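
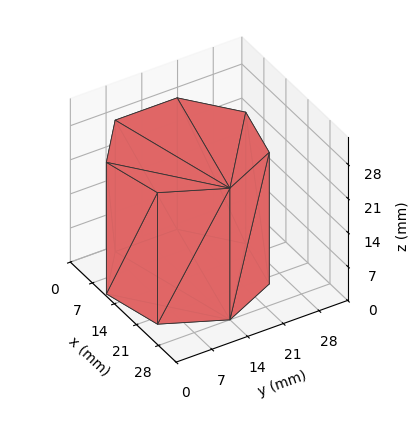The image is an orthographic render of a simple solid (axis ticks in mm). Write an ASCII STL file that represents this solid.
Reading the render: the shape is a regular 7-sided prism (a cylinder approximated with 7 flat sides), circumscribed radius ≈ 14 mm, height ≈ 27 mm (dimensions read to the nearest mm from the axis ticks). For the STL, each face is triangulated and given an outward normal.

solid part
  facet normal 0.0000 0.0000 -1.0000
    outer loop
      vertex 10.88 27.65 0.00
      vertex 22.73 24.95 0.00
      vertex 28.00 14.00 0.00
    endloop
  endfacet
  facet normal 0.0000 0.0000 -1.0000
    outer loop
      vertex 1.39 20.07 0.00
      vertex 10.88 27.65 0.00
      vertex 28.00 14.00 0.00
    endloop
  endfacet
  facet normal 0.0000 0.0000 -1.0000
    outer loop
      vertex 1.39 7.93 0.00
      vertex 1.39 20.07 0.00
      vertex 28.00 14.00 0.00
    endloop
  endfacet
  facet normal 0.0000 0.0000 -1.0000
    outer loop
      vertex 10.88 0.35 0.00
      vertex 1.39 7.93 0.00
      vertex 28.00 14.00 0.00
    endloop
  endfacet
  facet normal 0.0000 0.0000 -1.0000
    outer loop
      vertex 22.73 3.05 0.00
      vertex 10.88 0.35 0.00
      vertex 28.00 14.00 0.00
    endloop
  endfacet
  facet normal 0.0000 0.0000 1.0000
    outer loop
      vertex 28.00 14.00 27.00
      vertex 22.73 24.95 27.00
      vertex 10.88 27.65 27.00
    endloop
  endfacet
  facet normal 0.0000 0.0000 1.0000
    outer loop
      vertex 28.00 14.00 27.00
      vertex 10.88 27.65 27.00
      vertex 1.39 20.07 27.00
    endloop
  endfacet
  facet normal 0.0000 0.0000 1.0000
    outer loop
      vertex 28.00 14.00 27.00
      vertex 1.39 20.07 27.00
      vertex 1.39 7.93 27.00
    endloop
  endfacet
  facet normal 0.0000 0.0000 1.0000
    outer loop
      vertex 28.00 14.00 27.00
      vertex 1.39 7.93 27.00
      vertex 10.88 0.35 27.00
    endloop
  endfacet
  facet normal 0.0000 0.0000 1.0000
    outer loop
      vertex 28.00 14.00 27.00
      vertex 10.88 0.35 27.00
      vertex 22.73 3.05 27.00
    endloop
  endfacet
  facet normal 0.9011 0.4337 0.0000
    outer loop
      vertex 28.00 14.00 0.00
      vertex 22.73 24.95 0.00
      vertex 22.73 24.95 27.00
    endloop
  endfacet
  facet normal 0.9011 0.4337 0.0000
    outer loop
      vertex 28.00 14.00 0.00
      vertex 22.73 24.95 27.00
      vertex 28.00 14.00 27.00
    endloop
  endfacet
  facet normal 0.2222 0.9750 0.0000
    outer loop
      vertex 22.73 24.95 0.00
      vertex 10.88 27.65 0.00
      vertex 10.88 27.65 27.00
    endloop
  endfacet
  facet normal 0.2222 0.9750 0.0000
    outer loop
      vertex 22.73 24.95 0.00
      vertex 10.88 27.65 27.00
      vertex 22.73 24.95 27.00
    endloop
  endfacet
  facet normal -0.6241 0.7814 0.0000
    outer loop
      vertex 10.88 27.65 0.00
      vertex 1.39 20.07 0.00
      vertex 1.39 20.07 27.00
    endloop
  endfacet
  facet normal -0.6241 0.7814 0.0000
    outer loop
      vertex 10.88 27.65 0.00
      vertex 1.39 20.07 27.00
      vertex 10.88 27.65 27.00
    endloop
  endfacet
  facet normal -1.0000 0.0000 0.0000
    outer loop
      vertex 1.39 20.07 0.00
      vertex 1.39 7.93 0.00
      vertex 1.39 7.93 27.00
    endloop
  endfacet
  facet normal -1.0000 0.0000 0.0000
    outer loop
      vertex 1.39 20.07 0.00
      vertex 1.39 7.93 27.00
      vertex 1.39 20.07 27.00
    endloop
  endfacet
  facet normal -0.6241 -0.7814 0.0000
    outer loop
      vertex 1.39 7.93 0.00
      vertex 10.88 0.35 0.00
      vertex 10.88 0.35 27.00
    endloop
  endfacet
  facet normal -0.6241 -0.7814 0.0000
    outer loop
      vertex 1.39 7.93 0.00
      vertex 10.88 0.35 27.00
      vertex 1.39 7.93 27.00
    endloop
  endfacet
  facet normal 0.2222 -0.9750 0.0000
    outer loop
      vertex 10.88 0.35 0.00
      vertex 22.73 3.05 0.00
      vertex 22.73 3.05 27.00
    endloop
  endfacet
  facet normal 0.2222 -0.9750 0.0000
    outer loop
      vertex 10.88 0.35 0.00
      vertex 22.73 3.05 27.00
      vertex 10.88 0.35 27.00
    endloop
  endfacet
  facet normal 0.9011 -0.4337 0.0000
    outer loop
      vertex 22.73 3.05 0.00
      vertex 28.00 14.00 0.00
      vertex 28.00 14.00 27.00
    endloop
  endfacet
  facet normal 0.9011 -0.4337 0.0000
    outer loop
      vertex 22.73 3.05 0.00
      vertex 28.00 14.00 27.00
      vertex 22.73 3.05 27.00
    endloop
  endfacet
endsolid part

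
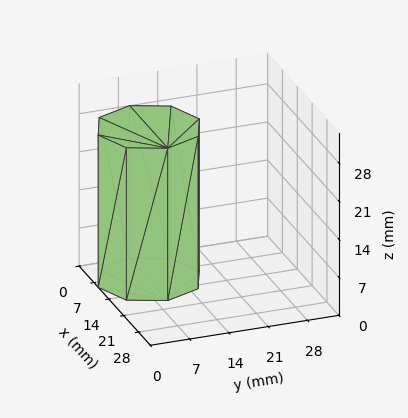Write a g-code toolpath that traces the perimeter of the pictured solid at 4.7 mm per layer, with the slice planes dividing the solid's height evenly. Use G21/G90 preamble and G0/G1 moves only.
Reading the render: the shape is a regular 8-sided prism (a cylinder approximated with 8 flat sides), circumscribed radius ≈ 9 mm, height ≈ 28 mm (dimensions read to the nearest mm from the axis ticks). For the g-code, the solid's height is divided into equal slices at the stated Δz and each level perimeter traced with G1 moves after a G0 lift.

; perimeter-only toolpath
G21 ; units = mm
G90 ; absolute positioning
G28 ; home
; layer 1
G0 Z4.7
G0 X18.0 Y9.0
G1 X15.4 Y15.4
G1 X9.0 Y18.0
G1 X2.6 Y15.4
G1 X0.0 Y9.0
G1 X2.6 Y2.6
G1 X9.0 Y0.0
G1 X15.4 Y2.6
G1 X18.0 Y9.0
; layer 2
G0 Z9.3
G0 X18.0 Y9.0
G1 X15.4 Y15.4
G1 X9.0 Y18.0
G1 X2.6 Y15.4
G1 X0.0 Y9.0
G1 X2.6 Y2.6
G1 X9.0 Y0.0
G1 X15.4 Y2.6
G1 X18.0 Y9.0
; layer 3
G0 Z14.0
G0 X18.0 Y9.0
G1 X15.4 Y15.4
G1 X9.0 Y18.0
G1 X2.6 Y15.4
G1 X0.0 Y9.0
G1 X2.6 Y2.6
G1 X9.0 Y0.0
G1 X15.4 Y2.6
G1 X18.0 Y9.0
; layer 4
G0 Z18.7
G0 X18.0 Y9.0
G1 X15.4 Y15.4
G1 X9.0 Y18.0
G1 X2.6 Y15.4
G1 X0.0 Y9.0
G1 X2.6 Y2.6
G1 X9.0 Y0.0
G1 X15.4 Y2.6
G1 X18.0 Y9.0
; layer 5
G0 Z23.3
G0 X18.0 Y9.0
G1 X15.4 Y15.4
G1 X9.0 Y18.0
G1 X2.6 Y15.4
G1 X0.0 Y9.0
G1 X2.6 Y2.6
G1 X9.0 Y0.0
G1 X15.4 Y2.6
G1 X18.0 Y9.0
; layer 6
G0 Z28.0
G0 X18.0 Y9.0
G1 X15.4 Y15.4
G1 X9.0 Y18.0
G1 X2.6 Y15.4
G1 X0.0 Y9.0
G1 X2.6 Y2.6
G1 X9.0 Y0.0
G1 X15.4 Y2.6
G1 X18.0 Y9.0
M2 ; end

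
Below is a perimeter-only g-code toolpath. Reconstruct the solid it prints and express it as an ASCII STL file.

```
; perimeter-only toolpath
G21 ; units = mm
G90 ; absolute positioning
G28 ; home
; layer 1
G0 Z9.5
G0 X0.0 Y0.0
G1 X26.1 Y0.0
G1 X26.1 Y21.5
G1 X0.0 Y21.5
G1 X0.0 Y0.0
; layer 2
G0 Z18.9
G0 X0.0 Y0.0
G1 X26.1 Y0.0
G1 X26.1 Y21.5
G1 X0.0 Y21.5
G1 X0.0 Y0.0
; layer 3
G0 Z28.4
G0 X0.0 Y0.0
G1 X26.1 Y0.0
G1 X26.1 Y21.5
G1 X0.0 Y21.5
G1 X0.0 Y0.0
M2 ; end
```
solid part
  facet normal 0.0000 0.0000 -1.0000
    outer loop
      vertex 26.1 21.5 0.0
      vertex 26.1 0.0 0.0
      vertex 0.0 0.0 0.0
    endloop
  endfacet
  facet normal 0.0000 0.0000 -1.0000
    outer loop
      vertex 0.0 21.5 0.0
      vertex 26.1 21.5 0.0
      vertex 0.0 0.0 0.0
    endloop
  endfacet
  facet normal 0.0000 0.0000 1.0000
    outer loop
      vertex 0.0 0.0 28.4
      vertex 26.1 0.0 28.4
      vertex 26.1 21.5 28.4
    endloop
  endfacet
  facet normal 0.0000 0.0000 1.0000
    outer loop
      vertex 0.0 0.0 28.4
      vertex 26.1 21.5 28.4
      vertex 0.0 21.5 28.4
    endloop
  endfacet
  facet normal 0.0000 -1.0000 0.0000
    outer loop
      vertex 0.0 0.0 0.0
      vertex 26.1 0.0 0.0
      vertex 26.1 0.0 28.4
    endloop
  endfacet
  facet normal 0.0000 -1.0000 0.0000
    outer loop
      vertex 0.0 0.0 0.0
      vertex 26.1 0.0 28.4
      vertex 0.0 0.0 28.4
    endloop
  endfacet
  facet normal 0.0000 1.0000 0.0000
    outer loop
      vertex 26.1 21.5 28.4
      vertex 26.1 21.5 0.0
      vertex 0.0 21.5 0.0
    endloop
  endfacet
  facet normal 0.0000 1.0000 0.0000
    outer loop
      vertex 0.0 21.5 28.4
      vertex 26.1 21.5 28.4
      vertex 0.0 21.5 0.0
    endloop
  endfacet
  facet normal -1.0000 0.0000 0.0000
    outer loop
      vertex 0.0 21.5 28.4
      vertex 0.0 21.5 0.0
      vertex 0.0 0.0 0.0
    endloop
  endfacet
  facet normal -1.0000 0.0000 0.0000
    outer loop
      vertex 0.0 0.0 28.4
      vertex 0.0 21.5 28.4
      vertex 0.0 0.0 0.0
    endloop
  endfacet
  facet normal 1.0000 0.0000 0.0000
    outer loop
      vertex 26.1 0.0 0.0
      vertex 26.1 21.5 0.0
      vertex 26.1 21.5 28.4
    endloop
  endfacet
  facet normal 1.0000 0.0000 0.0000
    outer loop
      vertex 26.1 0.0 0.0
      vertex 26.1 21.5 28.4
      vertex 26.1 0.0 28.4
    endloop
  endfacet
endsolid part

The G0 Z moves step by Δz≈9.5 mm. Every layer's G1 loop is the same polygon, so the solid is a straight extrusion of it from z=0 to z≈28.4. Closing with flat bottom and top caps and triangulating gives 12 facets — a rectangular box, roughly 26.1 × 21.5 mm footprint and 28.4 mm tall.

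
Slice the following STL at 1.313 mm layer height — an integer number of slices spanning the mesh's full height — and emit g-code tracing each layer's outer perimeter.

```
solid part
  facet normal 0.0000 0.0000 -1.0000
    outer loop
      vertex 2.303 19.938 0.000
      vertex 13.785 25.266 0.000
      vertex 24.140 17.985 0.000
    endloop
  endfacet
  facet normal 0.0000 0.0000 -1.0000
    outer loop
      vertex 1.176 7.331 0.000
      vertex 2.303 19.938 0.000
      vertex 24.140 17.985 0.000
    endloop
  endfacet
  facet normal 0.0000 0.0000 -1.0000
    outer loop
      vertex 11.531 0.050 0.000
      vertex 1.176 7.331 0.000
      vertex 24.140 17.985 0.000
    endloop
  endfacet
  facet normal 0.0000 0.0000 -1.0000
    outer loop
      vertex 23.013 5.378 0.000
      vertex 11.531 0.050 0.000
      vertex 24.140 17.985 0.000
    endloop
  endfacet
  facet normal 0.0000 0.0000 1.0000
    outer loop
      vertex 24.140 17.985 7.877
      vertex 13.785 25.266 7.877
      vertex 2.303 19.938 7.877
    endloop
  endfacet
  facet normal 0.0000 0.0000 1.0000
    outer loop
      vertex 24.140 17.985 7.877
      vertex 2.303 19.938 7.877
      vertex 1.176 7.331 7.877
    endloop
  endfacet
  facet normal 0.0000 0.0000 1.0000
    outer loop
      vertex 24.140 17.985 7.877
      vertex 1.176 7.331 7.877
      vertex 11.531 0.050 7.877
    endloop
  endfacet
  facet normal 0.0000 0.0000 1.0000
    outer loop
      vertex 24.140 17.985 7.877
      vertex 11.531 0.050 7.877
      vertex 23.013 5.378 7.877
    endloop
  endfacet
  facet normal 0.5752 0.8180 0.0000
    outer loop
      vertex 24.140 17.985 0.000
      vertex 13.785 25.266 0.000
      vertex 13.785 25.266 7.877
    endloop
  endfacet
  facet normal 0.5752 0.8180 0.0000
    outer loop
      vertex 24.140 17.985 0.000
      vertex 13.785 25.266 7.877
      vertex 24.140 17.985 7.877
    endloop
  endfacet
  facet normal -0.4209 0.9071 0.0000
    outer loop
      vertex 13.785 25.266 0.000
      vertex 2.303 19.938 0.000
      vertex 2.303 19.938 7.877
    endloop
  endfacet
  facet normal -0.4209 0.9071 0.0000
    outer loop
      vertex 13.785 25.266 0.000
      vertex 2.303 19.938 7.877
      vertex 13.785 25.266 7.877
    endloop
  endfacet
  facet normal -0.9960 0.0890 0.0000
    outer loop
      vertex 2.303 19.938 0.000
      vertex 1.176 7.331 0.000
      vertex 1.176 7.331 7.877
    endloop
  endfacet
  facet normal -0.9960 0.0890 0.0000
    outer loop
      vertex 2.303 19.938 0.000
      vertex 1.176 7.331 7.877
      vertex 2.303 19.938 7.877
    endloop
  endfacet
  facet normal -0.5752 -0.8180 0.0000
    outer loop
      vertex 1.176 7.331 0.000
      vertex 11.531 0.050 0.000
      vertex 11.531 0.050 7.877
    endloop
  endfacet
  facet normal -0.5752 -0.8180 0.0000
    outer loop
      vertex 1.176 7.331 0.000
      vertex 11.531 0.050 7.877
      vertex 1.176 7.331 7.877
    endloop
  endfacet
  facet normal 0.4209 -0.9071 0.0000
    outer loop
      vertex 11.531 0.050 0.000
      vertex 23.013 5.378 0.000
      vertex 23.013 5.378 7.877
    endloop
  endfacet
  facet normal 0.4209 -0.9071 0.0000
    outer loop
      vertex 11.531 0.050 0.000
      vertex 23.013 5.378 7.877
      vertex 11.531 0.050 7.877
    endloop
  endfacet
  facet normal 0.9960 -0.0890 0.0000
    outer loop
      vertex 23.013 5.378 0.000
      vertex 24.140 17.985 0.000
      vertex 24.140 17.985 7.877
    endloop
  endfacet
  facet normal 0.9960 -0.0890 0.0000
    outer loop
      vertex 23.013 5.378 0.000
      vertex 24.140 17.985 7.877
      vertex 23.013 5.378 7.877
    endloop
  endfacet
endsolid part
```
; perimeter-only toolpath
G21 ; units = mm
G90 ; absolute positioning
G28 ; home
; layer 1
G0 Z1.313
G0 X24.140 Y17.985
G1 X13.785 Y25.266
G1 X2.303 Y19.938
G1 X1.176 Y7.331
G1 X11.531 Y0.050
G1 X23.013 Y5.378
G1 X24.140 Y17.985
; layer 2
G0 Z2.626
G0 X24.140 Y17.985
G1 X13.785 Y25.266
G1 X2.303 Y19.938
G1 X1.176 Y7.331
G1 X11.531 Y0.050
G1 X23.013 Y5.378
G1 X24.140 Y17.985
; layer 3
G0 Z3.938
G0 X24.140 Y17.985
G1 X13.785 Y25.266
G1 X2.303 Y19.938
G1 X1.176 Y7.331
G1 X11.531 Y0.050
G1 X23.013 Y5.378
G1 X24.140 Y17.985
; layer 4
G0 Z5.251
G0 X24.140 Y17.985
G1 X13.785 Y25.266
G1 X2.303 Y19.938
G1 X1.176 Y7.331
G1 X11.531 Y0.050
G1 X23.013 Y5.378
G1 X24.140 Y17.985
; layer 5
G0 Z6.564
G0 X24.140 Y17.985
G1 X13.785 Y25.266
G1 X2.303 Y19.938
G1 X1.176 Y7.331
G1 X11.531 Y0.050
G1 X23.013 Y5.378
G1 X24.140 Y17.985
; layer 6
G0 Z7.877
G0 X24.140 Y17.985
G1 X13.785 Y25.266
G1 X2.303 Y19.938
G1 X1.176 Y7.331
G1 X11.531 Y0.050
G1 X23.013 Y5.378
G1 X24.140 Y17.985
M2 ; end

The solid is a regular 6-sided prism (a cylinder approximated with 6 flat sides), circumscribed radius ≈ 12.7 mm, height ≈ 7.88 mm. Slicing at Δz = 1.313 mm — 6 equal slices spanning the solid's height, so layer i sits at z = i·h/6 — gives 6 non-empty perimeters. Each is a 6-segment closed polygon; G0 lifts to the layer z and rapids to the start vertex, then G1 traces the edges.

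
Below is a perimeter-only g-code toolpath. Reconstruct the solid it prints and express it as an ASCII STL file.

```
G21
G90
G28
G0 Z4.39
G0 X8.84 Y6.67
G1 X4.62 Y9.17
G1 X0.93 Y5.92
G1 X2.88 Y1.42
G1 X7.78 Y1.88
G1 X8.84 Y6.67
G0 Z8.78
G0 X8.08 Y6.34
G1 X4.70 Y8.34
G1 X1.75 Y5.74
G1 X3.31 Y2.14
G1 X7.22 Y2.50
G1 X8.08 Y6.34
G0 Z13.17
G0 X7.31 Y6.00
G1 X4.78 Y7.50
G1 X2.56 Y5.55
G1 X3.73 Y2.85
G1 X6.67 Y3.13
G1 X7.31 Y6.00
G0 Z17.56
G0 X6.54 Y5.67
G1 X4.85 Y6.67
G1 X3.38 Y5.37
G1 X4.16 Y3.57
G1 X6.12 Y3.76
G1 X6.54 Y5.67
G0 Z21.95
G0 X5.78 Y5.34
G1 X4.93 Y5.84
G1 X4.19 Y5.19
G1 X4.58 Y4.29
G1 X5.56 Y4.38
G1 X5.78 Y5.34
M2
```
solid part
  facet normal 0.0000 0.0000 -1.0000
    outer loop
      vertex 0.12 6.10 0.00
      vertex 4.54 10.00 0.00
      vertex 9.61 7.00 0.00
    endloop
  endfacet
  facet normal 0.0000 0.0000 -1.0000
    outer loop
      vertex 2.46 0.70 0.00
      vertex 0.12 6.10 0.00
      vertex 9.61 7.00 0.00
    endloop
  endfacet
  facet normal 0.0000 0.0000 -1.0000
    outer loop
      vertex 8.33 1.25 0.00
      vertex 2.46 0.70 0.00
      vertex 9.61 7.00 0.00
    endloop
  endfacet
  facet normal 0.5033 0.8506 0.1522
    outer loop
      vertex 9.61 7.00 0.00
      vertex 4.54 10.00 0.00
      vertex 5.01 5.01 26.34
    endloop
  endfacet
  facet normal -0.6539 0.7411 0.1521
    outer loop
      vertex 4.54 10.00 0.00
      vertex 0.12 6.10 0.00
      vertex 5.01 5.01 26.34
    endloop
  endfacet
  facet normal -0.9069 -0.3930 0.1521
    outer loop
      vertex 0.12 6.10 0.00
      vertex 2.46 0.70 0.00
      vertex 5.01 5.01 26.34
    endloop
  endfacet
  facet normal 0.0922 -0.9841 0.1521
    outer loop
      vertex 2.46 0.70 0.00
      vertex 8.33 1.25 0.00
      vertex 5.01 5.01 26.34
    endloop
  endfacet
  facet normal 0.9647 -0.2148 0.1523
    outer loop
      vertex 8.33 1.25 0.00
      vertex 9.61 7.00 0.00
      vertex 5.01 5.01 26.34
    endloop
  endfacet
endsolid part

The G0 Z moves step by Δz≈4.39 mm. The G1 loops shrink linearly with z, so the solid tapers from its base footprint up to z≈26.3. Closing with a flat bottom cap and the tapered top and triangulating gives 8 facets — a regular 5-sided pyramid, base circumscribed radius ≈ 5.01 mm, apex at z ≈ 26.3 mm.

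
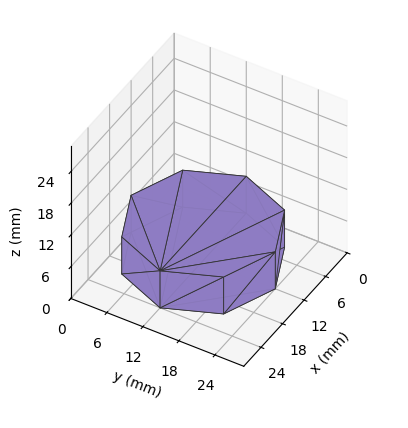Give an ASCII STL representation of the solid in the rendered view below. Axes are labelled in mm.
Reading the render: the shape is a regular 8-sided prism (a cylinder approximated with 8 flat sides), circumscribed radius ≈ 12 mm, height ≈ 7 mm (dimensions read to the nearest mm from the axis ticks). For the STL, each face is triangulated and given an outward normal.

solid part
  facet normal 0.0000 0.0000 -1.0000
    outer loop
      vertex 12.000 24.000 0.000
      vertex 20.485 20.485 0.000
      vertex 24.000 12.000 0.000
    endloop
  endfacet
  facet normal 0.0000 0.0000 -1.0000
    outer loop
      vertex 3.515 20.485 0.000
      vertex 12.000 24.000 0.000
      vertex 24.000 12.000 0.000
    endloop
  endfacet
  facet normal 0.0000 0.0000 -1.0000
    outer loop
      vertex 0.000 12.000 0.000
      vertex 3.515 20.485 0.000
      vertex 24.000 12.000 0.000
    endloop
  endfacet
  facet normal 0.0000 0.0000 -1.0000
    outer loop
      vertex 3.515 3.515 0.000
      vertex 0.000 12.000 0.000
      vertex 24.000 12.000 0.000
    endloop
  endfacet
  facet normal 0.0000 0.0000 -1.0000
    outer loop
      vertex 12.000 0.000 0.000
      vertex 3.515 3.515 0.000
      vertex 24.000 12.000 0.000
    endloop
  endfacet
  facet normal 0.0000 0.0000 -1.0000
    outer loop
      vertex 20.485 3.515 0.000
      vertex 12.000 0.000 0.000
      vertex 24.000 12.000 0.000
    endloop
  endfacet
  facet normal 0.0000 0.0000 1.0000
    outer loop
      vertex 24.000 12.000 7.000
      vertex 20.485 20.485 7.000
      vertex 12.000 24.000 7.000
    endloop
  endfacet
  facet normal 0.0000 0.0000 1.0000
    outer loop
      vertex 24.000 12.000 7.000
      vertex 12.000 24.000 7.000
      vertex 3.515 20.485 7.000
    endloop
  endfacet
  facet normal 0.0000 0.0000 1.0000
    outer loop
      vertex 24.000 12.000 7.000
      vertex 3.515 20.485 7.000
      vertex 0.000 12.000 7.000
    endloop
  endfacet
  facet normal 0.0000 0.0000 1.0000
    outer loop
      vertex 24.000 12.000 7.000
      vertex 0.000 12.000 7.000
      vertex 3.515 3.515 7.000
    endloop
  endfacet
  facet normal 0.0000 0.0000 1.0000
    outer loop
      vertex 24.000 12.000 7.000
      vertex 3.515 3.515 7.000
      vertex 12.000 0.000 7.000
    endloop
  endfacet
  facet normal 0.0000 0.0000 1.0000
    outer loop
      vertex 24.000 12.000 7.000
      vertex 12.000 0.000 7.000
      vertex 20.485 3.515 7.000
    endloop
  endfacet
  facet normal 0.9239 0.3827 0.0000
    outer loop
      vertex 24.000 12.000 0.000
      vertex 20.485 20.485 0.000
      vertex 20.485 20.485 7.000
    endloop
  endfacet
  facet normal 0.9239 0.3827 0.0000
    outer loop
      vertex 24.000 12.000 0.000
      vertex 20.485 20.485 7.000
      vertex 24.000 12.000 7.000
    endloop
  endfacet
  facet normal 0.3827 0.9239 0.0000
    outer loop
      vertex 20.485 20.485 0.000
      vertex 12.000 24.000 0.000
      vertex 12.000 24.000 7.000
    endloop
  endfacet
  facet normal 0.3827 0.9239 0.0000
    outer loop
      vertex 20.485 20.485 0.000
      vertex 12.000 24.000 7.000
      vertex 20.485 20.485 7.000
    endloop
  endfacet
  facet normal -0.3827 0.9239 0.0000
    outer loop
      vertex 12.000 24.000 0.000
      vertex 3.515 20.485 0.000
      vertex 3.515 20.485 7.000
    endloop
  endfacet
  facet normal -0.3827 0.9239 0.0000
    outer loop
      vertex 12.000 24.000 0.000
      vertex 3.515 20.485 7.000
      vertex 12.000 24.000 7.000
    endloop
  endfacet
  facet normal -0.9239 0.3827 0.0000
    outer loop
      vertex 3.515 20.485 0.000
      vertex 0.000 12.000 0.000
      vertex 0.000 12.000 7.000
    endloop
  endfacet
  facet normal -0.9239 0.3827 0.0000
    outer loop
      vertex 3.515 20.485 0.000
      vertex 0.000 12.000 7.000
      vertex 3.515 20.485 7.000
    endloop
  endfacet
  facet normal -0.9239 -0.3827 0.0000
    outer loop
      vertex 0.000 12.000 0.000
      vertex 3.515 3.515 0.000
      vertex 3.515 3.515 7.000
    endloop
  endfacet
  facet normal -0.9239 -0.3827 0.0000
    outer loop
      vertex 0.000 12.000 0.000
      vertex 3.515 3.515 7.000
      vertex 0.000 12.000 7.000
    endloop
  endfacet
  facet normal -0.3827 -0.9239 0.0000
    outer loop
      vertex 3.515 3.515 0.000
      vertex 12.000 0.000 0.000
      vertex 12.000 0.000 7.000
    endloop
  endfacet
  facet normal -0.3827 -0.9239 0.0000
    outer loop
      vertex 3.515 3.515 0.000
      vertex 12.000 0.000 7.000
      vertex 3.515 3.515 7.000
    endloop
  endfacet
  facet normal 0.3827 -0.9239 0.0000
    outer loop
      vertex 12.000 0.000 0.000
      vertex 20.485 3.515 0.000
      vertex 20.485 3.515 7.000
    endloop
  endfacet
  facet normal 0.3827 -0.9239 0.0000
    outer loop
      vertex 12.000 0.000 0.000
      vertex 20.485 3.515 7.000
      vertex 12.000 0.000 7.000
    endloop
  endfacet
  facet normal 0.9239 -0.3827 0.0000
    outer loop
      vertex 20.485 3.515 0.000
      vertex 24.000 12.000 0.000
      vertex 24.000 12.000 7.000
    endloop
  endfacet
  facet normal 0.9239 -0.3827 0.0000
    outer loop
      vertex 20.485 3.515 0.000
      vertex 24.000 12.000 7.000
      vertex 20.485 3.515 7.000
    endloop
  endfacet
endsolid part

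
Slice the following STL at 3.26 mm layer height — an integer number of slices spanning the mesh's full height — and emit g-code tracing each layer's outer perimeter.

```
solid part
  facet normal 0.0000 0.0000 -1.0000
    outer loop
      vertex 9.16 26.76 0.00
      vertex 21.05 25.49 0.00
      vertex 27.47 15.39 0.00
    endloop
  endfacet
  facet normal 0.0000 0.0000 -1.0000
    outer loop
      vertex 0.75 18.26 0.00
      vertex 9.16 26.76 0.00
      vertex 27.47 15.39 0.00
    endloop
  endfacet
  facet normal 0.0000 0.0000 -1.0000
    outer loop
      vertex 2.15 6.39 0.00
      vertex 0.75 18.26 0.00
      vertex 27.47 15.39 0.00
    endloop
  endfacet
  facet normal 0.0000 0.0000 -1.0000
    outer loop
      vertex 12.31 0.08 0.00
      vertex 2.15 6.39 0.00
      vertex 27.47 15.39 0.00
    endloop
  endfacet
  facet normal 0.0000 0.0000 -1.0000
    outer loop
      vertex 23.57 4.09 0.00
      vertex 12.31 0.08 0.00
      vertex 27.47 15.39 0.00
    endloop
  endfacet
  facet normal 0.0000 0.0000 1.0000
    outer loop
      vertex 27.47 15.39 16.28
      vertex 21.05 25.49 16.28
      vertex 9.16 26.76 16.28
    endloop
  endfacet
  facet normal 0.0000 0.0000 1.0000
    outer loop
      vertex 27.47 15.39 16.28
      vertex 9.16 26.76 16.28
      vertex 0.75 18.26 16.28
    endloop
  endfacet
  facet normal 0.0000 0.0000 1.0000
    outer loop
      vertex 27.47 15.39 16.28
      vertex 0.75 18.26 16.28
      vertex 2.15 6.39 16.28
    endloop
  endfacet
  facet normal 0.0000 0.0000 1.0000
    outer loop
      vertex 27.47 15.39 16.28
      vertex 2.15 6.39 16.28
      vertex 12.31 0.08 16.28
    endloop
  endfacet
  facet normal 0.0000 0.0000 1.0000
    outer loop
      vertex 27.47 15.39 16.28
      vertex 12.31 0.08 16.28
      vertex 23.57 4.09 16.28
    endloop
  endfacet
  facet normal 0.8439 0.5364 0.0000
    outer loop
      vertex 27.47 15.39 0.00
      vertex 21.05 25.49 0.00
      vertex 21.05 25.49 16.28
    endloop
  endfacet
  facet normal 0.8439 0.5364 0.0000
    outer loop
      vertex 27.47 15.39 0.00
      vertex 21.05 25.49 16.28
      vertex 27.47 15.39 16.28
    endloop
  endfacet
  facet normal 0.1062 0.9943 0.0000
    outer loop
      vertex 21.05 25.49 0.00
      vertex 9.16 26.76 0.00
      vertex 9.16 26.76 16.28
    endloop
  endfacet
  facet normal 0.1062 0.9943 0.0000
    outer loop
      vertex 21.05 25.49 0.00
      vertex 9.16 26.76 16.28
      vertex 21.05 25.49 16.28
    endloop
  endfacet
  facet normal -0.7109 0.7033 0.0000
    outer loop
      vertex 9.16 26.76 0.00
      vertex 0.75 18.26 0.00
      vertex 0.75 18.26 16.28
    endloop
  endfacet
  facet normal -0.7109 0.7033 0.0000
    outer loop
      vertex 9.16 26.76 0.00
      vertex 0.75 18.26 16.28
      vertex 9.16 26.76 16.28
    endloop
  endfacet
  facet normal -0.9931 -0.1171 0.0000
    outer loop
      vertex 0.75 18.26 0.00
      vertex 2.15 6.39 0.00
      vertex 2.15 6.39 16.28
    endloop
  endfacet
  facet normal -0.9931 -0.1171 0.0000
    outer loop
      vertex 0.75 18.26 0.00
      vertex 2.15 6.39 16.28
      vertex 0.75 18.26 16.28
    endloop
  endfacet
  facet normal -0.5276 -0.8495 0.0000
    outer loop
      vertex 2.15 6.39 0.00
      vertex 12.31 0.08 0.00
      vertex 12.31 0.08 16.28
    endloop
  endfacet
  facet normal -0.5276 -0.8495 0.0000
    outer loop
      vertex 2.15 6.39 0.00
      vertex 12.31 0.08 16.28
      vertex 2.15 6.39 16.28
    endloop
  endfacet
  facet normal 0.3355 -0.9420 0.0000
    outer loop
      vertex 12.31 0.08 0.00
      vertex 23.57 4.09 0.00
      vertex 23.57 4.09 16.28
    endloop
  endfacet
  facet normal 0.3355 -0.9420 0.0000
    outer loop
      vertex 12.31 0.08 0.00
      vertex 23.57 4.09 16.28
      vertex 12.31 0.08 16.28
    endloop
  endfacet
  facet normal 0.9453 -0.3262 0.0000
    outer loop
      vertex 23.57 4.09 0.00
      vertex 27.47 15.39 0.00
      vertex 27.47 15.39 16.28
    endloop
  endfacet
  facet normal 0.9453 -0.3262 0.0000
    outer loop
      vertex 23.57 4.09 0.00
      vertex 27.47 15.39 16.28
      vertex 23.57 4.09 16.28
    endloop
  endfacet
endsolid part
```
; perimeter-only toolpath
G21 ; units = mm
G90 ; absolute positioning
G28 ; home
; layer 1
G0 Z3.26
G0 X27.47 Y15.39
G1 X21.05 Y25.49
G1 X9.16 Y26.76
G1 X0.75 Y18.26
G1 X2.15 Y6.39
G1 X12.31 Y0.08
G1 X23.57 Y4.09
G1 X27.47 Y15.39
; layer 2
G0 Z6.51
G0 X27.47 Y15.39
G1 X21.05 Y25.49
G1 X9.16 Y26.76
G1 X0.75 Y18.26
G1 X2.15 Y6.39
G1 X12.31 Y0.08
G1 X23.57 Y4.09
G1 X27.47 Y15.39
; layer 3
G0 Z9.77
G0 X27.47 Y15.39
G1 X21.05 Y25.49
G1 X9.16 Y26.76
G1 X0.75 Y18.26
G1 X2.15 Y6.39
G1 X12.31 Y0.08
G1 X23.57 Y4.09
G1 X27.47 Y15.39
; layer 4
G0 Z13.02
G0 X27.47 Y15.39
G1 X21.05 Y25.49
G1 X9.16 Y26.76
G1 X0.75 Y18.26
G1 X2.15 Y6.39
G1 X12.31 Y0.08
G1 X23.57 Y4.09
G1 X27.47 Y15.39
; layer 5
G0 Z16.28
G0 X27.47 Y15.39
G1 X21.05 Y25.49
G1 X9.16 Y26.76
G1 X0.75 Y18.26
G1 X2.15 Y6.39
G1 X12.31 Y0.08
G1 X23.57 Y4.09
G1 X27.47 Y15.39
M2 ; end

The solid is a regular 7-sided prism (a cylinder approximated with 7 flat sides), circumscribed radius ≈ 13.8 mm, height ≈ 16.3 mm. Slicing at Δz = 3.26 mm — 5 equal slices spanning the solid's height, so layer i sits at z = i·h/5 — gives 5 non-empty perimeters. Each is a 7-segment closed polygon; G0 lifts to the layer z and rapids to the start vertex, then G1 traces the edges.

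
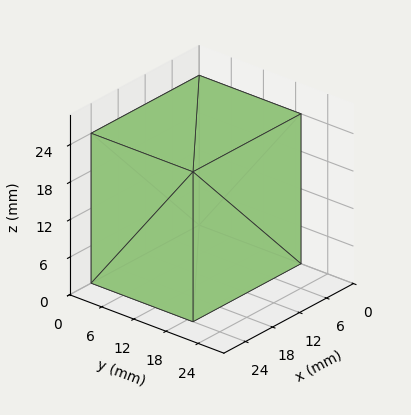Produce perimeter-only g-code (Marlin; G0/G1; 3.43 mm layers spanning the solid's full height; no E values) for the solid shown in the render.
Reading the render: the shape is a rectangular box, roughly 24 × 19 mm footprint and 24 mm tall (dimensions read to the nearest mm from the axis ticks). For the g-code, the solid's height is divided into equal slices at the stated Δz and each level perimeter traced with G1 moves after a G0 lift.

; perimeter-only toolpath
G21 ; units = mm
G90 ; absolute positioning
G28 ; home
; layer 1
G0 Z3.43
G0 X0.00 Y0.00
G1 X24.00 Y0.00
G1 X24.00 Y19.00
G1 X0.00 Y19.00
G1 X0.00 Y0.00
; layer 2
G0 Z6.86
G0 X0.00 Y0.00
G1 X24.00 Y0.00
G1 X24.00 Y19.00
G1 X0.00 Y19.00
G1 X0.00 Y0.00
; layer 3
G0 Z10.29
G0 X0.00 Y0.00
G1 X24.00 Y0.00
G1 X24.00 Y19.00
G1 X0.00 Y19.00
G1 X0.00 Y0.00
; layer 4
G0 Z13.71
G0 X0.00 Y0.00
G1 X24.00 Y0.00
G1 X24.00 Y19.00
G1 X0.00 Y19.00
G1 X0.00 Y0.00
; layer 5
G0 Z17.14
G0 X0.00 Y0.00
G1 X24.00 Y0.00
G1 X24.00 Y19.00
G1 X0.00 Y19.00
G1 X0.00 Y0.00
; layer 6
G0 Z20.57
G0 X0.00 Y0.00
G1 X24.00 Y0.00
G1 X24.00 Y19.00
G1 X0.00 Y19.00
G1 X0.00 Y0.00
; layer 7
G0 Z24.00
G0 X0.00 Y0.00
G1 X24.00 Y0.00
G1 X24.00 Y19.00
G1 X0.00 Y19.00
G1 X0.00 Y0.00
M2 ; end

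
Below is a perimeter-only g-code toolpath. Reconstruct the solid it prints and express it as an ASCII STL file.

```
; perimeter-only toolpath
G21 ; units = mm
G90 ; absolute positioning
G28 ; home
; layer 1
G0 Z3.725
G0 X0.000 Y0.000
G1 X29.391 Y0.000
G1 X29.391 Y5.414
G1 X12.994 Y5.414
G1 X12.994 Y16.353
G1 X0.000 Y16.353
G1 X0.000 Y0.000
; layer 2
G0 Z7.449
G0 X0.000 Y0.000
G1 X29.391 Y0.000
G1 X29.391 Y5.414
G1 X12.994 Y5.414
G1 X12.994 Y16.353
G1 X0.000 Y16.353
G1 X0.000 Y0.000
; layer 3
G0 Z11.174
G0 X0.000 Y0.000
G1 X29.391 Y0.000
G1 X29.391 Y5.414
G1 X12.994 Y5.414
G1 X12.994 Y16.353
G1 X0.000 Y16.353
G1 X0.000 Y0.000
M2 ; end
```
solid part
  facet normal 0.0000 0.0000 -1.0000
    outer loop
      vertex 29.391 5.414 0.000
      vertex 29.391 0.000 0.000
      vertex 0.000 0.000 0.000
    endloop
  endfacet
  facet normal 0.0000 0.0000 -1.0000
    outer loop
      vertex 12.994 5.414 0.000
      vertex 29.391 5.414 0.000
      vertex 0.000 0.000 0.000
    endloop
  endfacet
  facet normal 0.0000 0.0000 -1.0000
    outer loop
      vertex 12.994 16.353 0.000
      vertex 12.994 5.414 0.000
      vertex 0.000 0.000 0.000
    endloop
  endfacet
  facet normal 0.0000 0.0000 -1.0000
    outer loop
      vertex 0.000 16.353 0.000
      vertex 12.994 16.353 0.000
      vertex 0.000 0.000 0.000
    endloop
  endfacet
  facet normal 0.0000 0.0000 1.0000
    outer loop
      vertex 0.000 0.000 11.174
      vertex 29.391 0.000 11.174
      vertex 29.391 5.414 11.174
    endloop
  endfacet
  facet normal 0.0000 0.0000 1.0000
    outer loop
      vertex 0.000 0.000 11.174
      vertex 29.391 5.414 11.174
      vertex 12.994 5.414 11.174
    endloop
  endfacet
  facet normal 0.0000 0.0000 1.0000
    outer loop
      vertex 0.000 0.000 11.174
      vertex 12.994 5.414 11.174
      vertex 12.994 16.353 11.174
    endloop
  endfacet
  facet normal 0.0000 0.0000 1.0000
    outer loop
      vertex 0.000 0.000 11.174
      vertex 12.994 16.353 11.174
      vertex 0.000 16.353 11.174
    endloop
  endfacet
  facet normal 0.0000 -1.0000 0.0000
    outer loop
      vertex 0.000 0.000 0.000
      vertex 29.391 0.000 0.000
      vertex 29.391 0.000 11.174
    endloop
  endfacet
  facet normal 0.0000 -1.0000 0.0000
    outer loop
      vertex 0.000 0.000 0.000
      vertex 29.391 0.000 11.174
      vertex 0.000 0.000 11.174
    endloop
  endfacet
  facet normal 1.0000 0.0000 0.0000
    outer loop
      vertex 29.391 0.000 0.000
      vertex 29.391 5.414 0.000
      vertex 29.391 5.414 11.174
    endloop
  endfacet
  facet normal 1.0000 0.0000 0.0000
    outer loop
      vertex 29.391 0.000 0.000
      vertex 29.391 5.414 11.174
      vertex 29.391 0.000 11.174
    endloop
  endfacet
  facet normal 0.0000 1.0000 0.0000
    outer loop
      vertex 29.391 5.414 0.000
      vertex 12.994 5.414 0.000
      vertex 12.994 5.414 11.174
    endloop
  endfacet
  facet normal 0.0000 1.0000 0.0000
    outer loop
      vertex 29.391 5.414 0.000
      vertex 12.994 5.414 11.174
      vertex 29.391 5.414 11.174
    endloop
  endfacet
  facet normal 1.0000 0.0000 0.0000
    outer loop
      vertex 12.994 5.414 0.000
      vertex 12.994 16.353 0.000
      vertex 12.994 16.353 11.174
    endloop
  endfacet
  facet normal 1.0000 0.0000 0.0000
    outer loop
      vertex 12.994 5.414 0.000
      vertex 12.994 16.353 11.174
      vertex 12.994 5.414 11.174
    endloop
  endfacet
  facet normal 0.0000 1.0000 0.0000
    outer loop
      vertex 12.994 16.353 0.000
      vertex 0.000 16.353 0.000
      vertex 0.000 16.353 11.174
    endloop
  endfacet
  facet normal 0.0000 1.0000 0.0000
    outer loop
      vertex 12.994 16.353 0.000
      vertex 0.000 16.353 11.174
      vertex 12.994 16.353 11.174
    endloop
  endfacet
  facet normal -1.0000 0.0000 0.0000
    outer loop
      vertex 0.000 16.353 0.000
      vertex 0.000 0.000 0.000
      vertex 0.000 0.000 11.174
    endloop
  endfacet
  facet normal -1.0000 0.0000 0.0000
    outer loop
      vertex 0.000 16.353 0.000
      vertex 0.000 0.000 11.174
      vertex 0.000 16.353 11.174
    endloop
  endfacet
endsolid part

The G0 Z moves step by Δz≈3.725 mm. Every layer's G1 loop is the same polygon, so the solid is a straight extrusion of it from z=0 to z≈11.2. Closing with flat bottom and top caps and triangulating gives 20 facets — an L-shaped prism: outer 29.4 × 16.4 mm, arm thicknesses ≈ 5.41 mm (horizontal) and 13 mm (vertical), extruded 11.2 mm in z.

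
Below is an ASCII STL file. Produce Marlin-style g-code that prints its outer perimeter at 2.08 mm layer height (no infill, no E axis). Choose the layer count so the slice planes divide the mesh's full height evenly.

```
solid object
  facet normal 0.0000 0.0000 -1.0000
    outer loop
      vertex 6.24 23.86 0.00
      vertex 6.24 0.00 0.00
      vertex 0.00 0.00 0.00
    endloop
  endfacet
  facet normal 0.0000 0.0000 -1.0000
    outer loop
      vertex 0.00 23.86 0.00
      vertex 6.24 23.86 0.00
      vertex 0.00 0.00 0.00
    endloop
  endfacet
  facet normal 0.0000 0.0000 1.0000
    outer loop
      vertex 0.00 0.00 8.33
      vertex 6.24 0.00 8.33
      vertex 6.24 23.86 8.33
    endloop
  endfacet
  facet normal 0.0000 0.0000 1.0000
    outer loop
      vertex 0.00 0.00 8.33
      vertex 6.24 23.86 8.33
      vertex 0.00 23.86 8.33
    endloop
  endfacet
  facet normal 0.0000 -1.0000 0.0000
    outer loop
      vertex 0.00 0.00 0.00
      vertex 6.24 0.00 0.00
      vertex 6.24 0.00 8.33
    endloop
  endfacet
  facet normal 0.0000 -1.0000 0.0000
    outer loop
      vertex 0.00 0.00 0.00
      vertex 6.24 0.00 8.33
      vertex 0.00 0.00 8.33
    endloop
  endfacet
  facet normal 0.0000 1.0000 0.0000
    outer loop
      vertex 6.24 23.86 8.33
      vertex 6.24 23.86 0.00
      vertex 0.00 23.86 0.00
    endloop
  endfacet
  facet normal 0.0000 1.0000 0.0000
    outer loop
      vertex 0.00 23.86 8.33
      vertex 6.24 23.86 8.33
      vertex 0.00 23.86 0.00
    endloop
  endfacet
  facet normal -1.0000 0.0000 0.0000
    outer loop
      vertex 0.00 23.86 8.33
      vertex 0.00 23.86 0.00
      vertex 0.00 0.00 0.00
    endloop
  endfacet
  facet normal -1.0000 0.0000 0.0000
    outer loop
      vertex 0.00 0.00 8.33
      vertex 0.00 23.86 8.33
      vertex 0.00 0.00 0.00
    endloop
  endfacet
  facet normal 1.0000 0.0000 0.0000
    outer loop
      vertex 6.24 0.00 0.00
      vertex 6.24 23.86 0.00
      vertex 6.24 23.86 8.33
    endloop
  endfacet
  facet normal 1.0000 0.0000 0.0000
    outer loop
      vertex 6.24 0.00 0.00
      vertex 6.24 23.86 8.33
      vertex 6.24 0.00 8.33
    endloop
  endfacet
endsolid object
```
; perimeter-only toolpath
G21 ; units = mm
G90 ; absolute positioning
G28 ; home
; layer 1
G0 Z2.08
G0 X0.00 Y0.00
G1 X6.24 Y0.00
G1 X6.24 Y23.86
G1 X0.00 Y23.86
G1 X0.00 Y0.00
; layer 2
G0 Z4.17
G0 X0.00 Y0.00
G1 X6.24 Y0.00
G1 X6.24 Y23.86
G1 X0.00 Y23.86
G1 X0.00 Y0.00
; layer 3
G0 Z6.25
G0 X0.00 Y0.00
G1 X6.24 Y0.00
G1 X6.24 Y23.86
G1 X0.00 Y23.86
G1 X0.00 Y0.00
; layer 4
G0 Z8.33
G0 X0.00 Y0.00
G1 X6.24 Y0.00
G1 X6.24 Y23.86
G1 X0.00 Y23.86
G1 X0.00 Y0.00
M2 ; end

The solid is a rectangular box, roughly 6.24 × 23.9 mm footprint and 8.33 mm tall. Slicing at Δz = 2.08 mm — 4 equal slices spanning the solid's height, so layer i sits at z = i·h/4 — gives 4 non-empty perimeters. Each is a 4-segment closed polygon; G0 lifts to the layer z and rapids to the start vertex, then G1 traces the edges.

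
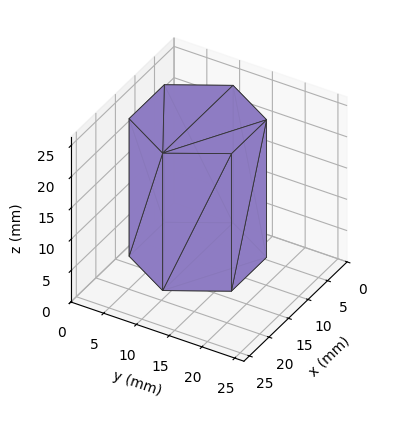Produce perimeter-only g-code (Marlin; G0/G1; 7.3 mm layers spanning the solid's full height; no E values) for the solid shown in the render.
Reading the render: the shape is a regular 6-sided prism (a cylinder approximated with 6 flat sides), circumscribed radius ≈ 9 mm, height ≈ 22 mm (dimensions read to the nearest mm from the axis ticks). For the g-code, the solid's height is divided into equal slices at the stated Δz and each level perimeter traced with G1 moves after a G0 lift.

; perimeter-only toolpath
G21 ; units = mm
G90 ; absolute positioning
G28 ; home
; layer 1
G0 Z7.3
G0 X18.0 Y9.0
G1 X13.5 Y16.8
G1 X4.5 Y16.8
G1 X0.0 Y9.0
G1 X4.5 Y1.2
G1 X13.5 Y1.2
G1 X18.0 Y9.0
; layer 2
G0 Z14.7
G0 X18.0 Y9.0
G1 X13.5 Y16.8
G1 X4.5 Y16.8
G1 X0.0 Y9.0
G1 X4.5 Y1.2
G1 X13.5 Y1.2
G1 X18.0 Y9.0
; layer 3
G0 Z22.0
G0 X18.0 Y9.0
G1 X13.5 Y16.8
G1 X4.5 Y16.8
G1 X0.0 Y9.0
G1 X4.5 Y1.2
G1 X13.5 Y1.2
G1 X18.0 Y9.0
M2 ; end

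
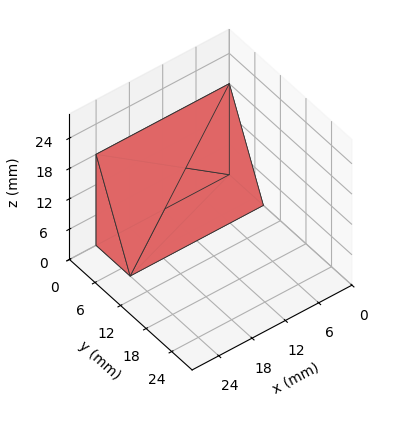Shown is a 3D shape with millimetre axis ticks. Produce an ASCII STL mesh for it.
Reading the render: the shape is a wedge (ramp): 24 × 8 mm base, rising to 18 mm along the y=0 edge and sloping linearly to z=0 at y=8 (dimensions read to the nearest mm from the axis ticks). For the STL, each face is triangulated and given an outward normal.

solid part
  facet normal 0.0000 0.0000 -1.0000
    outer loop
      vertex 24.00 8.00 0.00
      vertex 24.00 0.00 0.00
      vertex 0.00 0.00 0.00
    endloop
  endfacet
  facet normal 0.0000 0.0000 -1.0000
    outer loop
      vertex 0.00 8.00 0.00
      vertex 24.00 8.00 0.00
      vertex 0.00 0.00 0.00
    endloop
  endfacet
  facet normal 0.0000 -1.0000 0.0000
    outer loop
      vertex 0.00 0.00 0.00
      vertex 24.00 0.00 0.00
      vertex 24.00 0.00 18.00
    endloop
  endfacet
  facet normal 0.0000 -1.0000 0.0000
    outer loop
      vertex 0.00 0.00 0.00
      vertex 24.00 0.00 18.00
      vertex 0.00 0.00 18.00
    endloop
  endfacet
  facet normal 0.0000 0.9138 0.4061
    outer loop
      vertex 0.00 0.00 18.00
      vertex 24.00 0.00 18.00
      vertex 24.00 8.00 0.00
    endloop
  endfacet
  facet normal 0.0000 0.9138 0.4061
    outer loop
      vertex 0.00 0.00 18.00
      vertex 24.00 8.00 0.00
      vertex 0.00 8.00 0.00
    endloop
  endfacet
  facet normal -1.0000 0.0000 0.0000
    outer loop
      vertex 0.00 0.00 18.00
      vertex 0.00 8.00 0.00
      vertex 0.00 0.00 0.00
    endloop
  endfacet
  facet normal 1.0000 0.0000 0.0000
    outer loop
      vertex 24.00 0.00 0.00
      vertex 24.00 8.00 0.00
      vertex 24.00 0.00 18.00
    endloop
  endfacet
endsolid part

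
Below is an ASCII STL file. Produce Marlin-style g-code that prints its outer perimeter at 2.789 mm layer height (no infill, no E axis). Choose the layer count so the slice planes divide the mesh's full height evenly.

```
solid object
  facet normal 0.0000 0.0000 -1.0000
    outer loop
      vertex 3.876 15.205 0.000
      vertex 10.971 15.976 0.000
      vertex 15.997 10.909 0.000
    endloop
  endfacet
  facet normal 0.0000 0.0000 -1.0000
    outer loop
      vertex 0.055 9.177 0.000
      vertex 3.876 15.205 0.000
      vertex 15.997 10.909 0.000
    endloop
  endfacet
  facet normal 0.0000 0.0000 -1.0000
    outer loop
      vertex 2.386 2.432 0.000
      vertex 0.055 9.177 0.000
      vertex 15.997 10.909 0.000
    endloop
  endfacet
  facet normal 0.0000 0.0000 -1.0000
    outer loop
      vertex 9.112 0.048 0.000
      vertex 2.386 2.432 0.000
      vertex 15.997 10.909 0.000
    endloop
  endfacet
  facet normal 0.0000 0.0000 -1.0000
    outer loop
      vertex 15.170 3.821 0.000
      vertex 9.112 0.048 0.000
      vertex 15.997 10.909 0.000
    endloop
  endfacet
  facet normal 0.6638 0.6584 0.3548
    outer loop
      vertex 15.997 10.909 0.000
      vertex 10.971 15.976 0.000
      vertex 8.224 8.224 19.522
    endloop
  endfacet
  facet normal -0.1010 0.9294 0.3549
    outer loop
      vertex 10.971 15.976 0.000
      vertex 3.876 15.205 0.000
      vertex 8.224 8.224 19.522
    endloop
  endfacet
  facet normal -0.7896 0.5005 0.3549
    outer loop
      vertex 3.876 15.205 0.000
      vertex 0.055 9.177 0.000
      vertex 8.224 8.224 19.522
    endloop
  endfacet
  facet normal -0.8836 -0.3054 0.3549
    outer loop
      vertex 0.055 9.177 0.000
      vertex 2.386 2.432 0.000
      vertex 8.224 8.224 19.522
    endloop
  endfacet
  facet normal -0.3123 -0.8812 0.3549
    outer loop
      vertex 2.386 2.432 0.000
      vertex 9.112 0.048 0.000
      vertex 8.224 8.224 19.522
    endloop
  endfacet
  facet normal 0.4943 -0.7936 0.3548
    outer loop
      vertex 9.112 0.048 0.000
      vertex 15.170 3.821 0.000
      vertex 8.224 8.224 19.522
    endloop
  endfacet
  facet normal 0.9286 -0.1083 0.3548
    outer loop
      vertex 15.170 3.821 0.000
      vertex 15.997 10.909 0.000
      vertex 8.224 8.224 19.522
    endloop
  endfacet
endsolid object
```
; perimeter-only toolpath
G21 ; units = mm
G90 ; absolute positioning
G28 ; home
; layer 1
G0 Z2.789
G0 X14.887 Y10.525
G1 X10.579 Y14.869
G1 X4.497 Y14.208
G1 X1.222 Y9.041
G1 X3.220 Y3.259
G1 X8.985 Y1.216
G1 X14.178 Y4.450
G1 X14.887 Y10.525
; layer 2
G0 Z5.578
G0 X13.776 Y10.142
G1 X10.186 Y13.761
G1 X5.118 Y13.210
G1 X2.389 Y8.905
G1 X4.054 Y4.087
G1 X8.858 Y2.384
G1 X13.185 Y5.079
G1 X13.776 Y10.142
; layer 3
G0 Z8.367
G0 X12.666 Y9.758
G1 X9.794 Y12.654
G1 X5.739 Y12.213
G1 X3.556 Y8.769
G1 X4.888 Y4.914
G1 X8.731 Y3.552
G1 X12.193 Y5.708
G1 X12.666 Y9.758
; layer 4
G0 Z11.155
G0 X11.555 Y9.375
G1 X9.401 Y11.546
G1 X6.361 Y11.216
G1 X4.723 Y8.632
G1 X5.722 Y5.742
G1 X8.605 Y4.720
G1 X11.201 Y6.337
G1 X11.555 Y9.375
; layer 5
G0 Z13.944
G0 X10.445 Y8.991
G1 X9.009 Y10.439
G1 X6.982 Y10.219
G1 X5.890 Y8.496
G1 X6.556 Y6.569
G1 X8.478 Y5.888
G1 X10.209 Y6.966
G1 X10.445 Y8.991
; layer 6
G0 Z16.733
G0 X9.334 Y8.608
G1 X8.616 Y9.331
G1 X7.603 Y9.221
G1 X7.057 Y8.360
G1 X7.390 Y7.397
G1 X8.351 Y7.056
G1 X9.216 Y7.595
G1 X9.334 Y8.608
M2 ; end

The solid is a regular 7-sided pyramid, base circumscribed radius ≈ 8.22 mm, apex at z ≈ 19.5 mm. Slicing at Δz = 2.789 mm — 7 equal slices spanning the solid's height, so layer i sits at z = i·h/7 — gives 6 non-empty perimeters. Each is a 7-segment closed polygon; G0 lifts to the layer z and rapids to the start vertex, then G1 traces the edges. The cross-section shrinks linearly with z (the slice at the apex is degenerate and omitted).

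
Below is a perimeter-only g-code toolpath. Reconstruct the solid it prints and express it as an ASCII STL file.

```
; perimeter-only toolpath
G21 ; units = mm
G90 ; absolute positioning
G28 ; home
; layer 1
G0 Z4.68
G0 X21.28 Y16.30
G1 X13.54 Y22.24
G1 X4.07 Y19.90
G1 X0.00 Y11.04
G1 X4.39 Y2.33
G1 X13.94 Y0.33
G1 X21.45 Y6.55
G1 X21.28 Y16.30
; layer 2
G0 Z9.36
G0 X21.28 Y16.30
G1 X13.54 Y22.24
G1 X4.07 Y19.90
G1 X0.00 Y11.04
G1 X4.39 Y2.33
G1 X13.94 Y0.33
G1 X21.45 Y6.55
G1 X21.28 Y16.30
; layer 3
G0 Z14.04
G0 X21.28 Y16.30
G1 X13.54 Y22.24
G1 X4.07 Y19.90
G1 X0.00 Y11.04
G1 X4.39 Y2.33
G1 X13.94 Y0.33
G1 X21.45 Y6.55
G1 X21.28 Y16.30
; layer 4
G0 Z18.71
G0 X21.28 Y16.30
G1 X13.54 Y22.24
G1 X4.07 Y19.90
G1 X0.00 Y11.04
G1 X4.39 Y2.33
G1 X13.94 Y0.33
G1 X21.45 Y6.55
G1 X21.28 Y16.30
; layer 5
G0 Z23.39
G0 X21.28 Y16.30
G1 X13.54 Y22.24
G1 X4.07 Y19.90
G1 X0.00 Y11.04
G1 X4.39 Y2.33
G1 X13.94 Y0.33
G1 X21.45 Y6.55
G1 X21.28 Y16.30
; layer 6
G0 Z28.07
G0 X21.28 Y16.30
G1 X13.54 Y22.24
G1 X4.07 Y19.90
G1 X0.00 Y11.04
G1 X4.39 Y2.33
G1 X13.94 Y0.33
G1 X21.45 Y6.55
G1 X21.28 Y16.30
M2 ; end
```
solid part
  facet normal 0.0000 0.0000 -1.0000
    outer loop
      vertex 4.07 19.90 0.00
      vertex 13.54 22.24 0.00
      vertex 21.28 16.30 0.00
    endloop
  endfacet
  facet normal 0.0000 0.0000 -1.0000
    outer loop
      vertex 0.00 11.04 0.00
      vertex 4.07 19.90 0.00
      vertex 21.28 16.30 0.00
    endloop
  endfacet
  facet normal 0.0000 0.0000 -1.0000
    outer loop
      vertex 4.39 2.33 0.00
      vertex 0.00 11.04 0.00
      vertex 21.28 16.30 0.00
    endloop
  endfacet
  facet normal 0.0000 0.0000 -1.0000
    outer loop
      vertex 13.94 0.33 0.00
      vertex 4.39 2.33 0.00
      vertex 21.28 16.30 0.00
    endloop
  endfacet
  facet normal 0.0000 0.0000 -1.0000
    outer loop
      vertex 21.45 6.55 0.00
      vertex 13.94 0.33 0.00
      vertex 21.28 16.30 0.00
    endloop
  endfacet
  facet normal 0.0000 0.0000 1.0000
    outer loop
      vertex 21.28 16.30 28.07
      vertex 13.54 22.24 28.07
      vertex 4.07 19.90 28.07
    endloop
  endfacet
  facet normal 0.0000 0.0000 1.0000
    outer loop
      vertex 21.28 16.30 28.07
      vertex 4.07 19.90 28.07
      vertex 0.00 11.04 28.07
    endloop
  endfacet
  facet normal 0.0000 0.0000 1.0000
    outer loop
      vertex 21.28 16.30 28.07
      vertex 0.00 11.04 28.07
      vertex 4.39 2.33 28.07
    endloop
  endfacet
  facet normal 0.0000 0.0000 1.0000
    outer loop
      vertex 21.28 16.30 28.07
      vertex 4.39 2.33 28.07
      vertex 13.94 0.33 28.07
    endloop
  endfacet
  facet normal 0.0000 0.0000 1.0000
    outer loop
      vertex 21.28 16.30 28.07
      vertex 13.94 0.33 28.07
      vertex 21.45 6.55 28.07
    endloop
  endfacet
  facet normal 0.6088 0.7933 0.0000
    outer loop
      vertex 21.28 16.30 0.00
      vertex 13.54 22.24 0.00
      vertex 13.54 22.24 28.07
    endloop
  endfacet
  facet normal 0.6088 0.7933 0.0000
    outer loop
      vertex 21.28 16.30 0.00
      vertex 13.54 22.24 28.07
      vertex 21.28 16.30 28.07
    endloop
  endfacet
  facet normal -0.2399 0.9708 0.0000
    outer loop
      vertex 13.54 22.24 0.00
      vertex 4.07 19.90 0.00
      vertex 4.07 19.90 28.07
    endloop
  endfacet
  facet normal -0.2399 0.9708 0.0000
    outer loop
      vertex 13.54 22.24 0.00
      vertex 4.07 19.90 28.07
      vertex 13.54 22.24 28.07
    endloop
  endfacet
  facet normal -0.9087 0.4174 0.0000
    outer loop
      vertex 4.07 19.90 0.00
      vertex 0.00 11.04 0.00
      vertex 0.00 11.04 28.07
    endloop
  endfacet
  facet normal -0.9087 0.4174 0.0000
    outer loop
      vertex 4.07 19.90 0.00
      vertex 0.00 11.04 28.07
      vertex 4.07 19.90 28.07
    endloop
  endfacet
  facet normal -0.8930 -0.4501 0.0000
    outer loop
      vertex 0.00 11.04 0.00
      vertex 4.39 2.33 0.00
      vertex 4.39 2.33 28.07
    endloop
  endfacet
  facet normal -0.8930 -0.4501 0.0000
    outer loop
      vertex 0.00 11.04 0.00
      vertex 4.39 2.33 28.07
      vertex 0.00 11.04 28.07
    endloop
  endfacet
  facet normal -0.2050 -0.9788 0.0000
    outer loop
      vertex 4.39 2.33 0.00
      vertex 13.94 0.33 0.00
      vertex 13.94 0.33 28.07
    endloop
  endfacet
  facet normal -0.2050 -0.9788 0.0000
    outer loop
      vertex 4.39 2.33 0.00
      vertex 13.94 0.33 28.07
      vertex 4.39 2.33 28.07
    endloop
  endfacet
  facet normal 0.6379 -0.7702 0.0000
    outer loop
      vertex 13.94 0.33 0.00
      vertex 21.45 6.55 0.00
      vertex 21.45 6.55 28.07
    endloop
  endfacet
  facet normal 0.6379 -0.7702 0.0000
    outer loop
      vertex 13.94 0.33 0.00
      vertex 21.45 6.55 28.07
      vertex 13.94 0.33 28.07
    endloop
  endfacet
  facet normal 0.9998 0.0174 0.0000
    outer loop
      vertex 21.45 6.55 0.00
      vertex 21.28 16.30 0.00
      vertex 21.28 16.30 28.07
    endloop
  endfacet
  facet normal 0.9998 0.0174 0.0000
    outer loop
      vertex 21.45 6.55 0.00
      vertex 21.28 16.30 28.07
      vertex 21.45 6.55 28.07
    endloop
  endfacet
endsolid part

The G0 Z moves step by Δz≈4.68 mm. Every layer's G1 loop is the same polygon, so the solid is a straight extrusion of it from z=0 to z≈28.1. Closing with flat bottom and top caps and triangulating gives 24 facets — a regular 7-sided prism (a cylinder approximated with 7 flat sides), circumscribed radius ≈ 11.2 mm, height ≈ 28.1 mm.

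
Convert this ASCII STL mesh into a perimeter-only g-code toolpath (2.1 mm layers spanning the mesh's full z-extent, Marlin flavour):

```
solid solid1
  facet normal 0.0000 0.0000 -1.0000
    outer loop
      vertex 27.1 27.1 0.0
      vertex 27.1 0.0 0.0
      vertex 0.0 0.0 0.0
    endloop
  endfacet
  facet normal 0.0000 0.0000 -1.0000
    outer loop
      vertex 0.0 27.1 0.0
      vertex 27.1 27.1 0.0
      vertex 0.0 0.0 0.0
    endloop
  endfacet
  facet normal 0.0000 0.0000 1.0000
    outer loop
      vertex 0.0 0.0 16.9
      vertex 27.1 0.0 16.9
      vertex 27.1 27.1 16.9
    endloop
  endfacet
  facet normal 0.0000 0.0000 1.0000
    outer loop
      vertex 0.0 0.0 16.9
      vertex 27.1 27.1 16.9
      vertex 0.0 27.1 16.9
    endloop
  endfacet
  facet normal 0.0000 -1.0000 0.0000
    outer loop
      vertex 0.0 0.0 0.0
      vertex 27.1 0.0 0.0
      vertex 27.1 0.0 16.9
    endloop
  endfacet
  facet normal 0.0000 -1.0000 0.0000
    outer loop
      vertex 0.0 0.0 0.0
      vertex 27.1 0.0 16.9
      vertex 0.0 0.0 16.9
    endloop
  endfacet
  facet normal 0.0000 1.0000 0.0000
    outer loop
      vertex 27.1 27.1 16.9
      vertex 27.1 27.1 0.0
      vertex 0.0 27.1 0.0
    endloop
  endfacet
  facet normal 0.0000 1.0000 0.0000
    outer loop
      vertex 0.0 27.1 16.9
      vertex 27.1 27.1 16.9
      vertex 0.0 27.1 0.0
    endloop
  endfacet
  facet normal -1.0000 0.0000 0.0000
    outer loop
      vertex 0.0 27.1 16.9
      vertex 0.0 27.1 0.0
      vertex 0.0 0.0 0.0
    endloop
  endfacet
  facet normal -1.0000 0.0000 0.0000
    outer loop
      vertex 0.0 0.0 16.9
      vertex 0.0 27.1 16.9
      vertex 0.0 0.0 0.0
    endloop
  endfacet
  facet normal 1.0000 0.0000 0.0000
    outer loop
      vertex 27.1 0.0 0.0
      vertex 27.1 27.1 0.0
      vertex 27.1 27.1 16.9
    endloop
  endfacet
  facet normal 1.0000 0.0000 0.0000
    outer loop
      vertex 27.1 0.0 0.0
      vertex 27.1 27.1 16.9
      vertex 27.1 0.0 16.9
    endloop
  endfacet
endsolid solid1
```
; perimeter-only toolpath
G21 ; units = mm
G90 ; absolute positioning
G28 ; home
; layer 1
G0 Z2.1
G0 X0.0 Y0.0
G1 X27.1 Y0.0
G1 X27.1 Y27.1
G1 X0.0 Y27.1
G1 X0.0 Y0.0
; layer 2
G0 Z4.2
G0 X0.0 Y0.0
G1 X27.1 Y0.0
G1 X27.1 Y27.1
G1 X0.0 Y27.1
G1 X0.0 Y0.0
; layer 3
G0 Z6.3
G0 X0.0 Y0.0
G1 X27.1 Y0.0
G1 X27.1 Y27.1
G1 X0.0 Y27.1
G1 X0.0 Y0.0
; layer 4
G0 Z8.4
G0 X0.0 Y0.0
G1 X27.1 Y0.0
G1 X27.1 Y27.1
G1 X0.0 Y27.1
G1 X0.0 Y0.0
; layer 5
G0 Z10.6
G0 X0.0 Y0.0
G1 X27.1 Y0.0
G1 X27.1 Y27.1
G1 X0.0 Y27.1
G1 X0.0 Y0.0
; layer 6
G0 Z12.7
G0 X0.0 Y0.0
G1 X27.1 Y0.0
G1 X27.1 Y27.1
G1 X0.0 Y27.1
G1 X0.0 Y0.0
; layer 7
G0 Z14.8
G0 X0.0 Y0.0
G1 X27.1 Y0.0
G1 X27.1 Y27.1
G1 X0.0 Y27.1
G1 X0.0 Y0.0
; layer 8
G0 Z16.9
G0 X0.0 Y0.0
G1 X27.1 Y0.0
G1 X27.1 Y27.1
G1 X0.0 Y27.1
G1 X0.0 Y0.0
M2 ; end

The solid is a rectangular box, roughly 27.1 × 27.1 mm footprint and 16.9 mm tall. Slicing at Δz = 2.1 mm — 8 equal slices spanning the solid's height, so layer i sits at z = i·h/8 — gives 8 non-empty perimeters. Each is a 4-segment closed polygon; G0 lifts to the layer z and rapids to the start vertex, then G1 traces the edges.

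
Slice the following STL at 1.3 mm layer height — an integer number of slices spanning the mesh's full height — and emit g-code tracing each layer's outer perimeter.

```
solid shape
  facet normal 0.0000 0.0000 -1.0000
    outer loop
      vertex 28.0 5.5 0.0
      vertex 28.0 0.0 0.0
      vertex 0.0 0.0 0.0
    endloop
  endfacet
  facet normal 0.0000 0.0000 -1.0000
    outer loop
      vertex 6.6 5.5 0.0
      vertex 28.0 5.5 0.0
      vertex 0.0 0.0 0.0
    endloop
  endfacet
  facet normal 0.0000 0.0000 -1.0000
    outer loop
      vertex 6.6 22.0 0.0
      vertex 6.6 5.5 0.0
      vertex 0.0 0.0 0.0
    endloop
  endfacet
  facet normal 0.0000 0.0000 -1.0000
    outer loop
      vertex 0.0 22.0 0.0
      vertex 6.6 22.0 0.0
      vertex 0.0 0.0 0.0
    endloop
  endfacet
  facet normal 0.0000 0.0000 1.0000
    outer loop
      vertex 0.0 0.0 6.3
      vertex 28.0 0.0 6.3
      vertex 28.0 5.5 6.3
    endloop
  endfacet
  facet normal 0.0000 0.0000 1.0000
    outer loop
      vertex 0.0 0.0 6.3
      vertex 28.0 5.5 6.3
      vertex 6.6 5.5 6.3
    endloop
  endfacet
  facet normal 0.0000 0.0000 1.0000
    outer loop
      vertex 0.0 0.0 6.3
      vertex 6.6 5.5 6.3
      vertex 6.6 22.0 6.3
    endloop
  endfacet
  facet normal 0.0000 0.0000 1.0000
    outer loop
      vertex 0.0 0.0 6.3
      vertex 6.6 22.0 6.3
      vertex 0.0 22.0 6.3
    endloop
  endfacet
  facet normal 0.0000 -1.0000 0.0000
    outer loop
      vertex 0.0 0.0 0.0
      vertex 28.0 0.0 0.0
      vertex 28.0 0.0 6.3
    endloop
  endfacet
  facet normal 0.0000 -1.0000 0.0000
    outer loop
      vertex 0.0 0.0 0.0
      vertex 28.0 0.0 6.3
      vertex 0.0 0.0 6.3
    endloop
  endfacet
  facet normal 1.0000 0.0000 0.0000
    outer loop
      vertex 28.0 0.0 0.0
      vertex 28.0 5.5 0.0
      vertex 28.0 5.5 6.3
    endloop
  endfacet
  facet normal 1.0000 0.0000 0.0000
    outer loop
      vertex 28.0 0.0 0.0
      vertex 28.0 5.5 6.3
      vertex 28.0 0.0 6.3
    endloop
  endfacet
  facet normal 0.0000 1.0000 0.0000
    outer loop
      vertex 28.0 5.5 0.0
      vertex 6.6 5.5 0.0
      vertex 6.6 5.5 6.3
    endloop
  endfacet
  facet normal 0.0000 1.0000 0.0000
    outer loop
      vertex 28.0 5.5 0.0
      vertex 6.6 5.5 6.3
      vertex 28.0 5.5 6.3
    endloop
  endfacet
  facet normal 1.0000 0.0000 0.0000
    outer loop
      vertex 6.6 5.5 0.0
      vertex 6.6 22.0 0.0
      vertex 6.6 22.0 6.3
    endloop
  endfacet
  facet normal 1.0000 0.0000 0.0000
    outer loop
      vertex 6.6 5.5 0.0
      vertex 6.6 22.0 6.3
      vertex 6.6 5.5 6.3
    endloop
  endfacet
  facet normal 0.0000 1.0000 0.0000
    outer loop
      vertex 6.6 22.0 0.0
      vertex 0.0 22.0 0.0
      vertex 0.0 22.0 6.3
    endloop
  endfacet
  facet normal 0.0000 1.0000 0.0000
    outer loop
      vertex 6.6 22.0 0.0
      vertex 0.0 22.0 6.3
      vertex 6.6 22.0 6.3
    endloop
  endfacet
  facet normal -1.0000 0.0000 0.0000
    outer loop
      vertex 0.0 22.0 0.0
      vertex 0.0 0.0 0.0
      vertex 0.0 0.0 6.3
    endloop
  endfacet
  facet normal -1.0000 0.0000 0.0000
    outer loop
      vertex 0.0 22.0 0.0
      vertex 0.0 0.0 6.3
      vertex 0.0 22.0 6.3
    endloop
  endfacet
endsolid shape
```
; perimeter-only toolpath
G21 ; units = mm
G90 ; absolute positioning
G28 ; home
; layer 1
G0 Z1.3
G0 X0.0 Y0.0
G1 X28.0 Y0.0
G1 X28.0 Y5.5
G1 X6.6 Y5.5
G1 X6.6 Y22.0
G1 X0.0 Y22.0
G1 X0.0 Y0.0
; layer 2
G0 Z2.5
G0 X0.0 Y0.0
G1 X28.0 Y0.0
G1 X28.0 Y5.5
G1 X6.6 Y5.5
G1 X6.6 Y22.0
G1 X0.0 Y22.0
G1 X0.0 Y0.0
; layer 3
G0 Z3.8
G0 X0.0 Y0.0
G1 X28.0 Y0.0
G1 X28.0 Y5.5
G1 X6.6 Y5.5
G1 X6.6 Y22.0
G1 X0.0 Y22.0
G1 X0.0 Y0.0
; layer 4
G0 Z5.0
G0 X0.0 Y0.0
G1 X28.0 Y0.0
G1 X28.0 Y5.5
G1 X6.6 Y5.5
G1 X6.6 Y22.0
G1 X0.0 Y22.0
G1 X0.0 Y0.0
; layer 5
G0 Z6.3
G0 X0.0 Y0.0
G1 X28.0 Y0.0
G1 X28.0 Y5.5
G1 X6.6 Y5.5
G1 X6.6 Y22.0
G1 X0.0 Y22.0
G1 X0.0 Y0.0
M2 ; end

The solid is an L-shaped prism: outer 28 × 22 mm, arm thicknesses ≈ 5.5 mm (horizontal) and 6.6 mm (vertical), extruded 6.3 mm in z. Slicing at Δz = 1.3 mm — 5 equal slices spanning the solid's height, so layer i sits at z = i·h/5 — gives 5 non-empty perimeters. Each is a 6-segment closed polygon; G0 lifts to the layer z and rapids to the start vertex, then G1 traces the edges.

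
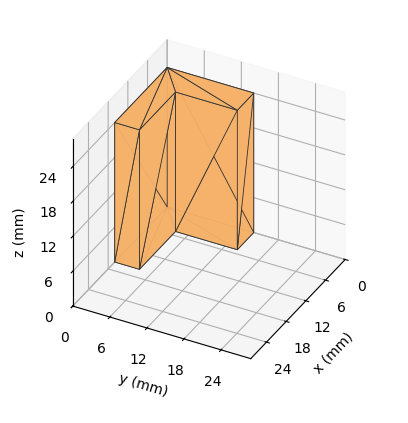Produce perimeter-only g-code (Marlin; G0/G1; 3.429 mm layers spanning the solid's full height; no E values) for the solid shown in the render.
Reading the render: the shape is an L-shaped prism: outer 16 × 14 mm, arm thicknesses ≈ 4 mm (horizontal) and 5 mm (vertical), extruded 24 mm in z (dimensions read to the nearest mm from the axis ticks). For the g-code, the solid's height is divided into equal slices at the stated Δz and each level perimeter traced with G1 moves after a G0 lift.

; perimeter-only toolpath
G21 ; units = mm
G90 ; absolute positioning
G28 ; home
; layer 1
G0 Z3.429
G0 X0.000 Y0.000
G1 X16.000 Y0.000
G1 X16.000 Y4.000
G1 X5.000 Y4.000
G1 X5.000 Y14.000
G1 X0.000 Y14.000
G1 X0.000 Y0.000
; layer 2
G0 Z6.857
G0 X0.000 Y0.000
G1 X16.000 Y0.000
G1 X16.000 Y4.000
G1 X5.000 Y4.000
G1 X5.000 Y14.000
G1 X0.000 Y14.000
G1 X0.000 Y0.000
; layer 3
G0 Z10.286
G0 X0.000 Y0.000
G1 X16.000 Y0.000
G1 X16.000 Y4.000
G1 X5.000 Y4.000
G1 X5.000 Y14.000
G1 X0.000 Y14.000
G1 X0.000 Y0.000
; layer 4
G0 Z13.714
G0 X0.000 Y0.000
G1 X16.000 Y0.000
G1 X16.000 Y4.000
G1 X5.000 Y4.000
G1 X5.000 Y14.000
G1 X0.000 Y14.000
G1 X0.000 Y0.000
; layer 5
G0 Z17.143
G0 X0.000 Y0.000
G1 X16.000 Y0.000
G1 X16.000 Y4.000
G1 X5.000 Y4.000
G1 X5.000 Y14.000
G1 X0.000 Y14.000
G1 X0.000 Y0.000
; layer 6
G0 Z20.571
G0 X0.000 Y0.000
G1 X16.000 Y0.000
G1 X16.000 Y4.000
G1 X5.000 Y4.000
G1 X5.000 Y14.000
G1 X0.000 Y14.000
G1 X0.000 Y0.000
; layer 7
G0 Z24.000
G0 X0.000 Y0.000
G1 X16.000 Y0.000
G1 X16.000 Y4.000
G1 X5.000 Y4.000
G1 X5.000 Y14.000
G1 X0.000 Y14.000
G1 X0.000 Y0.000
M2 ; end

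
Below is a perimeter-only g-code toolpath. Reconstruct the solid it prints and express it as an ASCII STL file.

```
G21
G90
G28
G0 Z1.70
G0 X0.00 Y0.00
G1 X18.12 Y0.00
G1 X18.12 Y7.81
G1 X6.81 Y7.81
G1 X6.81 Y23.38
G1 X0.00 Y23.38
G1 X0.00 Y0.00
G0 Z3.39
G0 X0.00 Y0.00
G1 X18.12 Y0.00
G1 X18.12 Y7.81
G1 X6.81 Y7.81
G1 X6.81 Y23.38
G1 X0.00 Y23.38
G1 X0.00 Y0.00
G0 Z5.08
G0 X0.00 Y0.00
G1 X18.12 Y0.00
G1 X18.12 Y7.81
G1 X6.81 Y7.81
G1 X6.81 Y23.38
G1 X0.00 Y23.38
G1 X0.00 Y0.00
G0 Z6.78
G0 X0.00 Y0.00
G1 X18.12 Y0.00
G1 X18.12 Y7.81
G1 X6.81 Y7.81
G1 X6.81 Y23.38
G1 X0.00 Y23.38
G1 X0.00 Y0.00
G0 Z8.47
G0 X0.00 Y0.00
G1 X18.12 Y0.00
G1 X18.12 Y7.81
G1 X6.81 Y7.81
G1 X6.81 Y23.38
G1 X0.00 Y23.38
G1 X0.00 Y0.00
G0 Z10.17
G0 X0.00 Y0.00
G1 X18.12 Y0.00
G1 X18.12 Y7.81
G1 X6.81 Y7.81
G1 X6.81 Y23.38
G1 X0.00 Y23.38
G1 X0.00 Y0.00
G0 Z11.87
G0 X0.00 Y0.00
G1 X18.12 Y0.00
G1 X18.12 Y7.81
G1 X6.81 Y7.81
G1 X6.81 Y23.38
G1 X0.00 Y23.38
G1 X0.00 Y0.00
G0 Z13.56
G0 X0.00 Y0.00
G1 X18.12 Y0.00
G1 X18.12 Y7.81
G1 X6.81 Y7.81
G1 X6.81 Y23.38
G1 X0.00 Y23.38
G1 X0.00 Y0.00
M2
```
solid part
  facet normal 0.0000 0.0000 -1.0000
    outer loop
      vertex 18.12 7.81 0.00
      vertex 18.12 0.00 0.00
      vertex 0.00 0.00 0.00
    endloop
  endfacet
  facet normal 0.0000 0.0000 -1.0000
    outer loop
      vertex 6.81 7.81 0.00
      vertex 18.12 7.81 0.00
      vertex 0.00 0.00 0.00
    endloop
  endfacet
  facet normal 0.0000 0.0000 -1.0000
    outer loop
      vertex 6.81 23.38 0.00
      vertex 6.81 7.81 0.00
      vertex 0.00 0.00 0.00
    endloop
  endfacet
  facet normal 0.0000 0.0000 -1.0000
    outer loop
      vertex 0.00 23.38 0.00
      vertex 6.81 23.38 0.00
      vertex 0.00 0.00 0.00
    endloop
  endfacet
  facet normal 0.0000 0.0000 1.0000
    outer loop
      vertex 0.00 0.00 13.56
      vertex 18.12 0.00 13.56
      vertex 18.12 7.81 13.56
    endloop
  endfacet
  facet normal 0.0000 0.0000 1.0000
    outer loop
      vertex 0.00 0.00 13.56
      vertex 18.12 7.81 13.56
      vertex 6.81 7.81 13.56
    endloop
  endfacet
  facet normal 0.0000 0.0000 1.0000
    outer loop
      vertex 0.00 0.00 13.56
      vertex 6.81 7.81 13.56
      vertex 6.81 23.38 13.56
    endloop
  endfacet
  facet normal 0.0000 0.0000 1.0000
    outer loop
      vertex 0.00 0.00 13.56
      vertex 6.81 23.38 13.56
      vertex 0.00 23.38 13.56
    endloop
  endfacet
  facet normal 0.0000 -1.0000 0.0000
    outer loop
      vertex 0.00 0.00 0.00
      vertex 18.12 0.00 0.00
      vertex 18.12 0.00 13.56
    endloop
  endfacet
  facet normal 0.0000 -1.0000 0.0000
    outer loop
      vertex 0.00 0.00 0.00
      vertex 18.12 0.00 13.56
      vertex 0.00 0.00 13.56
    endloop
  endfacet
  facet normal 1.0000 0.0000 0.0000
    outer loop
      vertex 18.12 0.00 0.00
      vertex 18.12 7.81 0.00
      vertex 18.12 7.81 13.56
    endloop
  endfacet
  facet normal 1.0000 0.0000 0.0000
    outer loop
      vertex 18.12 0.00 0.00
      vertex 18.12 7.81 13.56
      vertex 18.12 0.00 13.56
    endloop
  endfacet
  facet normal 0.0000 1.0000 0.0000
    outer loop
      vertex 18.12 7.81 0.00
      vertex 6.81 7.81 0.00
      vertex 6.81 7.81 13.56
    endloop
  endfacet
  facet normal 0.0000 1.0000 0.0000
    outer loop
      vertex 18.12 7.81 0.00
      vertex 6.81 7.81 13.56
      vertex 18.12 7.81 13.56
    endloop
  endfacet
  facet normal 1.0000 0.0000 0.0000
    outer loop
      vertex 6.81 7.81 0.00
      vertex 6.81 23.38 0.00
      vertex 6.81 23.38 13.56
    endloop
  endfacet
  facet normal 1.0000 0.0000 0.0000
    outer loop
      vertex 6.81 7.81 0.00
      vertex 6.81 23.38 13.56
      vertex 6.81 7.81 13.56
    endloop
  endfacet
  facet normal 0.0000 1.0000 0.0000
    outer loop
      vertex 6.81 23.38 0.00
      vertex 0.00 23.38 0.00
      vertex 0.00 23.38 13.56
    endloop
  endfacet
  facet normal 0.0000 1.0000 0.0000
    outer loop
      vertex 6.81 23.38 0.00
      vertex 0.00 23.38 13.56
      vertex 6.81 23.38 13.56
    endloop
  endfacet
  facet normal -1.0000 0.0000 0.0000
    outer loop
      vertex 0.00 23.38 0.00
      vertex 0.00 0.00 0.00
      vertex 0.00 0.00 13.56
    endloop
  endfacet
  facet normal -1.0000 0.0000 0.0000
    outer loop
      vertex 0.00 23.38 0.00
      vertex 0.00 0.00 13.56
      vertex 0.00 23.38 13.56
    endloop
  endfacet
endsolid part

The G0 Z moves step by Δz≈1.70 mm. Every layer's G1 loop is the same polygon, so the solid is a straight extrusion of it from z=0 to z≈13.6. Closing with flat bottom and top caps and triangulating gives 20 facets — an L-shaped prism: outer 18.1 × 23.4 mm, arm thicknesses ≈ 7.81 mm (horizontal) and 6.81 mm (vertical), extruded 13.6 mm in z.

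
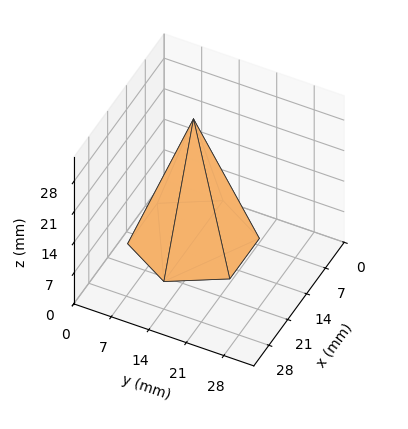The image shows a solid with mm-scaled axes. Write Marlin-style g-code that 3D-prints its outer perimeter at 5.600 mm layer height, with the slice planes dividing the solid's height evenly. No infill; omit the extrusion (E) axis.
Reading the render: the shape is a regular 6-sided pyramid, base circumscribed radius ≈ 11 mm, apex at z ≈ 28 mm (dimensions read to the nearest mm from the axis ticks). For the g-code, the solid's height is divided into equal slices at the stated Δz and each level perimeter traced with G1 moves after a G0 lift.

; perimeter-only toolpath
G21 ; units = mm
G90 ; absolute positioning
G28 ; home
; layer 1
G0 Z5.600
G0 X19.800 Y11.000
G1 X15.400 Y18.621
G1 X6.600 Y18.621
G1 X2.200 Y11.000
G1 X6.600 Y3.379
G1 X15.400 Y3.379
G1 X19.800 Y11.000
; layer 2
G0 Z11.200
G0 X17.600 Y11.000
G1 X14.300 Y16.716
G1 X7.700 Y16.716
G1 X4.400 Y11.000
G1 X7.700 Y5.284
G1 X14.300 Y5.284
G1 X17.600 Y11.000
; layer 3
G0 Z16.800
G0 X15.400 Y11.000
G1 X13.200 Y14.810
G1 X8.800 Y14.810
G1 X6.600 Y11.000
G1 X8.800 Y7.190
G1 X13.200 Y7.190
G1 X15.400 Y11.000
; layer 4
G0 Z22.400
G0 X13.200 Y11.000
G1 X12.100 Y12.905
G1 X9.900 Y12.905
G1 X8.800 Y11.000
G1 X9.900 Y9.095
G1 X12.100 Y9.095
G1 X13.200 Y11.000
M2 ; end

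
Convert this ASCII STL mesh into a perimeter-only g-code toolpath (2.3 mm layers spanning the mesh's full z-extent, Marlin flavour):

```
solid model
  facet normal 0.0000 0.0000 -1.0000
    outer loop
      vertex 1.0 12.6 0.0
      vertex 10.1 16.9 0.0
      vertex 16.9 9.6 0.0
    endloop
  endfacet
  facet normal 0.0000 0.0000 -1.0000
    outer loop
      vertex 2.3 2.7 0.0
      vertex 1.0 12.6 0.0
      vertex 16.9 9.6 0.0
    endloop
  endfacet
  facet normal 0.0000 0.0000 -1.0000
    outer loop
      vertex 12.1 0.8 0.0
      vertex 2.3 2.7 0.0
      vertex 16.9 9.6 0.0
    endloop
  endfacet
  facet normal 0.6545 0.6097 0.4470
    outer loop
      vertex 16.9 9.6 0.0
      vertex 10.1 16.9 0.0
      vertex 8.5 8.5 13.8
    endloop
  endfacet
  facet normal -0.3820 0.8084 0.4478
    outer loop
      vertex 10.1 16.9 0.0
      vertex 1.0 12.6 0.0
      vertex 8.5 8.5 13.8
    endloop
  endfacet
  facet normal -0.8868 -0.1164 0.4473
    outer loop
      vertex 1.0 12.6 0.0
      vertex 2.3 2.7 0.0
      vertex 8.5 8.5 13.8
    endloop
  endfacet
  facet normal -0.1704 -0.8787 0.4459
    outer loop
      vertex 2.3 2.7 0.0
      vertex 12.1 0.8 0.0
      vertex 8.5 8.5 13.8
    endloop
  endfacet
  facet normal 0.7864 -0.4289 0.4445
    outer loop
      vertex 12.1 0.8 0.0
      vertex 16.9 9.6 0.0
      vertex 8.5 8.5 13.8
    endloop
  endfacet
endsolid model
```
; perimeter-only toolpath
G21 ; units = mm
G90 ; absolute positioning
G28 ; home
; layer 1
G0 Z2.3
G0 X15.5 Y9.4
G1 X9.8 Y15.5
G1 X2.3 Y11.9
G1 X3.3 Y3.7
G1 X11.5 Y2.1
G1 X15.5 Y9.4
; layer 2
G0 Z4.6
G0 X14.1 Y9.2
G1 X9.6 Y14.1
G1 X3.5 Y11.2
G1 X4.4 Y4.6
G1 X10.9 Y3.4
G1 X14.1 Y9.2
; layer 3
G0 Z6.9
G0 X12.7 Y9.1
G1 X9.3 Y12.7
G1 X4.8 Y10.6
G1 X5.4 Y5.6
G1 X10.3 Y4.7
G1 X12.7 Y9.1
; layer 4
G0 Z9.2
G0 X11.3 Y8.9
G1 X9.0 Y11.3
G1 X6.0 Y9.9
G1 X6.4 Y6.6
G1 X9.7 Y5.9
G1 X11.3 Y8.9
; layer 5
G0 Z11.5
G0 X9.9 Y8.7
G1 X8.8 Y9.9
G1 X7.3 Y9.2
G1 X7.5 Y7.5
G1 X9.1 Y7.2
G1 X9.9 Y8.7
M2 ; end

The solid is a regular 5-sided pyramid, base circumscribed radius ≈ 8.5 mm, apex at z ≈ 13.8 mm. Slicing at Δz = 2.3 mm — 6 equal slices spanning the solid's height, so layer i sits at z = i·h/6 — gives 5 non-empty perimeters. Each is a 5-segment closed polygon; G0 lifts to the layer z and rapids to the start vertex, then G1 traces the edges. The cross-section shrinks linearly with z (the slice at the apex is degenerate and omitted).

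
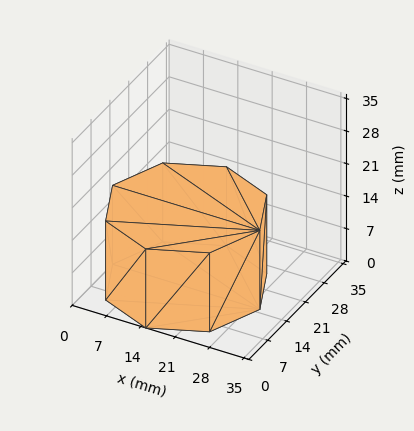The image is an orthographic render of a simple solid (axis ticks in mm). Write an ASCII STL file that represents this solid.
Reading the render: the shape is a regular 8-sided prism (a cylinder approximated with 8 flat sides), circumscribed radius ≈ 15 mm, height ≈ 17 mm (dimensions read to the nearest mm from the axis ticks). For the STL, each face is triangulated and given an outward normal.

solid part
  facet normal 0.0000 0.0000 -1.0000
    outer loop
      vertex 15.0 30.0 0.0
      vertex 25.6 25.6 0.0
      vertex 30.0 15.0 0.0
    endloop
  endfacet
  facet normal 0.0000 0.0000 -1.0000
    outer loop
      vertex 4.4 25.6 0.0
      vertex 15.0 30.0 0.0
      vertex 30.0 15.0 0.0
    endloop
  endfacet
  facet normal 0.0000 0.0000 -1.0000
    outer loop
      vertex 0.0 15.0 0.0
      vertex 4.4 25.6 0.0
      vertex 30.0 15.0 0.0
    endloop
  endfacet
  facet normal 0.0000 0.0000 -1.0000
    outer loop
      vertex 4.4 4.4 0.0
      vertex 0.0 15.0 0.0
      vertex 30.0 15.0 0.0
    endloop
  endfacet
  facet normal 0.0000 0.0000 -1.0000
    outer loop
      vertex 15.0 0.0 0.0
      vertex 4.4 4.4 0.0
      vertex 30.0 15.0 0.0
    endloop
  endfacet
  facet normal 0.0000 0.0000 -1.0000
    outer loop
      vertex 25.6 4.4 0.0
      vertex 15.0 0.0 0.0
      vertex 30.0 15.0 0.0
    endloop
  endfacet
  facet normal 0.0000 0.0000 1.0000
    outer loop
      vertex 30.0 15.0 17.0
      vertex 25.6 25.6 17.0
      vertex 15.0 30.0 17.0
    endloop
  endfacet
  facet normal 0.0000 0.0000 1.0000
    outer loop
      vertex 30.0 15.0 17.0
      vertex 15.0 30.0 17.0
      vertex 4.4 25.6 17.0
    endloop
  endfacet
  facet normal 0.0000 0.0000 1.0000
    outer loop
      vertex 30.0 15.0 17.0
      vertex 4.4 25.6 17.0
      vertex 0.0 15.0 17.0
    endloop
  endfacet
  facet normal 0.0000 0.0000 1.0000
    outer loop
      vertex 30.0 15.0 17.0
      vertex 0.0 15.0 17.0
      vertex 4.4 4.4 17.0
    endloop
  endfacet
  facet normal 0.0000 0.0000 1.0000
    outer loop
      vertex 30.0 15.0 17.0
      vertex 4.4 4.4 17.0
      vertex 15.0 0.0 17.0
    endloop
  endfacet
  facet normal 0.0000 0.0000 1.0000
    outer loop
      vertex 30.0 15.0 17.0
      vertex 15.0 0.0 17.0
      vertex 25.6 4.4 17.0
    endloop
  endfacet
  facet normal 0.9236 0.3834 0.0000
    outer loop
      vertex 30.0 15.0 0.0
      vertex 25.6 25.6 0.0
      vertex 25.6 25.6 17.0
    endloop
  endfacet
  facet normal 0.9236 0.3834 0.0000
    outer loop
      vertex 30.0 15.0 0.0
      vertex 25.6 25.6 17.0
      vertex 30.0 15.0 17.0
    endloop
  endfacet
  facet normal 0.3834 0.9236 0.0000
    outer loop
      vertex 25.6 25.6 0.0
      vertex 15.0 30.0 0.0
      vertex 15.0 30.0 17.0
    endloop
  endfacet
  facet normal 0.3834 0.9236 0.0000
    outer loop
      vertex 25.6 25.6 0.0
      vertex 15.0 30.0 17.0
      vertex 25.6 25.6 17.0
    endloop
  endfacet
  facet normal -0.3834 0.9236 0.0000
    outer loop
      vertex 15.0 30.0 0.0
      vertex 4.4 25.6 0.0
      vertex 4.4 25.6 17.0
    endloop
  endfacet
  facet normal -0.3834 0.9236 0.0000
    outer loop
      vertex 15.0 30.0 0.0
      vertex 4.4 25.6 17.0
      vertex 15.0 30.0 17.0
    endloop
  endfacet
  facet normal -0.9236 0.3834 0.0000
    outer loop
      vertex 4.4 25.6 0.0
      vertex 0.0 15.0 0.0
      vertex 0.0 15.0 17.0
    endloop
  endfacet
  facet normal -0.9236 0.3834 0.0000
    outer loop
      vertex 4.4 25.6 0.0
      vertex 0.0 15.0 17.0
      vertex 4.4 25.6 17.0
    endloop
  endfacet
  facet normal -0.9236 -0.3834 0.0000
    outer loop
      vertex 0.0 15.0 0.0
      vertex 4.4 4.4 0.0
      vertex 4.4 4.4 17.0
    endloop
  endfacet
  facet normal -0.9236 -0.3834 0.0000
    outer loop
      vertex 0.0 15.0 0.0
      vertex 4.4 4.4 17.0
      vertex 0.0 15.0 17.0
    endloop
  endfacet
  facet normal -0.3834 -0.9236 0.0000
    outer loop
      vertex 4.4 4.4 0.0
      vertex 15.0 0.0 0.0
      vertex 15.0 0.0 17.0
    endloop
  endfacet
  facet normal -0.3834 -0.9236 0.0000
    outer loop
      vertex 4.4 4.4 0.0
      vertex 15.0 0.0 17.0
      vertex 4.4 4.4 17.0
    endloop
  endfacet
  facet normal 0.3834 -0.9236 0.0000
    outer loop
      vertex 15.0 0.0 0.0
      vertex 25.6 4.4 0.0
      vertex 25.6 4.4 17.0
    endloop
  endfacet
  facet normal 0.3834 -0.9236 0.0000
    outer loop
      vertex 15.0 0.0 0.0
      vertex 25.6 4.4 17.0
      vertex 15.0 0.0 17.0
    endloop
  endfacet
  facet normal 0.9236 -0.3834 0.0000
    outer loop
      vertex 25.6 4.4 0.0
      vertex 30.0 15.0 0.0
      vertex 30.0 15.0 17.0
    endloop
  endfacet
  facet normal 0.9236 -0.3834 0.0000
    outer loop
      vertex 25.6 4.4 0.0
      vertex 30.0 15.0 17.0
      vertex 25.6 4.4 17.0
    endloop
  endfacet
endsolid part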